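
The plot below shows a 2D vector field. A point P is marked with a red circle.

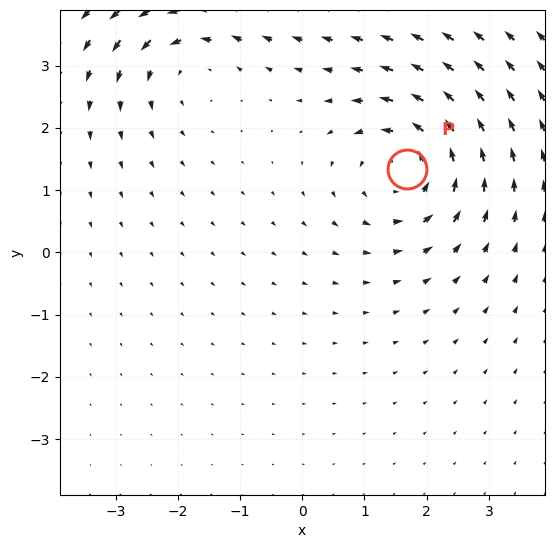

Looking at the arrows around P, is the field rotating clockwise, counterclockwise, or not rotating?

Near P at (1.7, 1.3) the arrows circulate counterclockwise. The curl (z-component) there is about +5; positive curl means counterclockwise rotation.

counterclockwise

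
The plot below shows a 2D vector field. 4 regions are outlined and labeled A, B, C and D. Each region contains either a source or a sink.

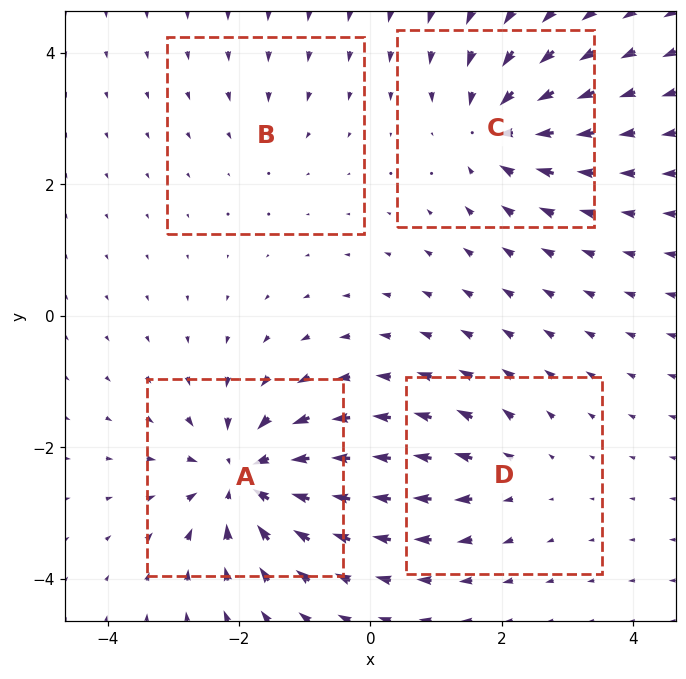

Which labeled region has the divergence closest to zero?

Divergence at each region's feature centre — A: about -8, B: about -2, C: about -6, D: about +3. Region B is closest to zero.

B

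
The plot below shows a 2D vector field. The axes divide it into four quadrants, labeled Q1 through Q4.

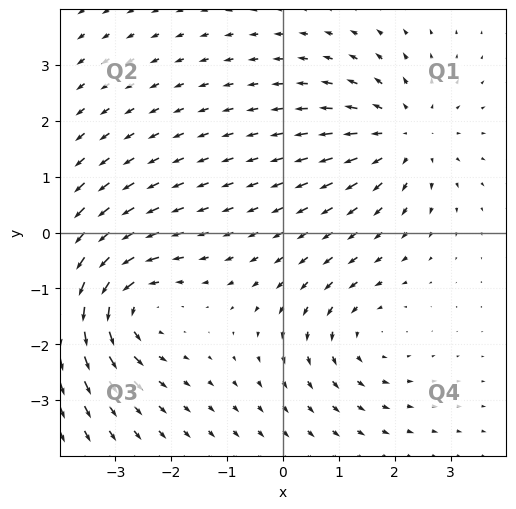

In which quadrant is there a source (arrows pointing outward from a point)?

The source sits at approximately (2.2, 1.7), which lies in quadrant Q1. The divergence there is about +3, positive as expected for a source.

Q1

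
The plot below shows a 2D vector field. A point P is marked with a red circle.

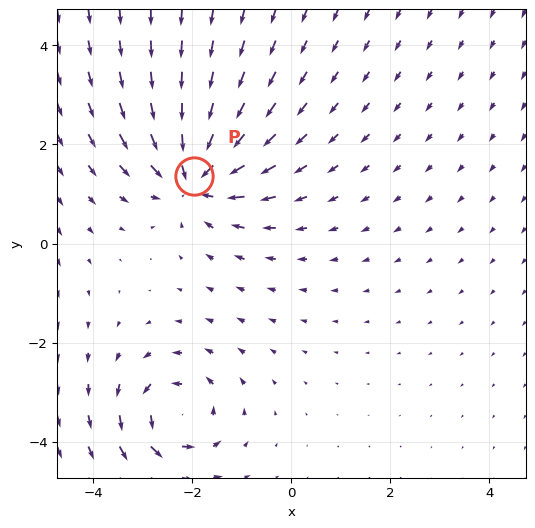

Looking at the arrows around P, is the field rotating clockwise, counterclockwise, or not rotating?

Near P at (-2.0, 1.4) the arrows show no circulation. The curl there is ≈0.

not rotating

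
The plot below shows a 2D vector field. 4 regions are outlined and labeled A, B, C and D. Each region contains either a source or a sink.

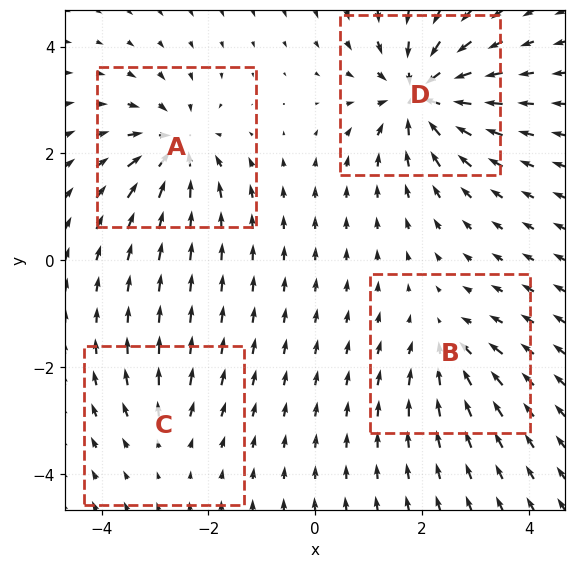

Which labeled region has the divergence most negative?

D

Divergence at each region's feature centre — A: about -6, B: about -4, C: about +3, D: about -8. Region D is most negative.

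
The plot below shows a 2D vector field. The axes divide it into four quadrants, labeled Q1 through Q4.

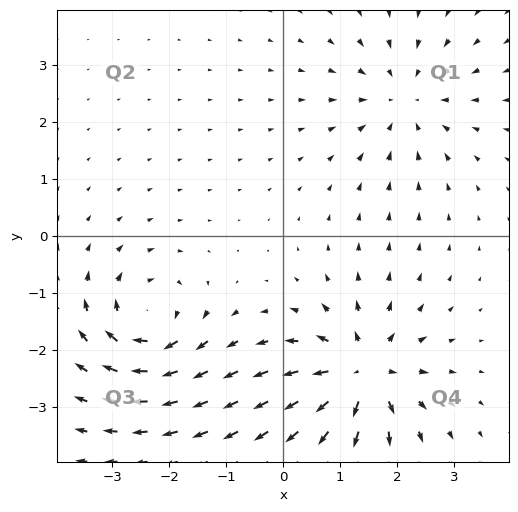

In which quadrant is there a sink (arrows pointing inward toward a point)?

Q1

The sink sits at approximately (2.1, 2.4), which lies in quadrant Q1. The divergence there is about -3, negative as expected for a sink.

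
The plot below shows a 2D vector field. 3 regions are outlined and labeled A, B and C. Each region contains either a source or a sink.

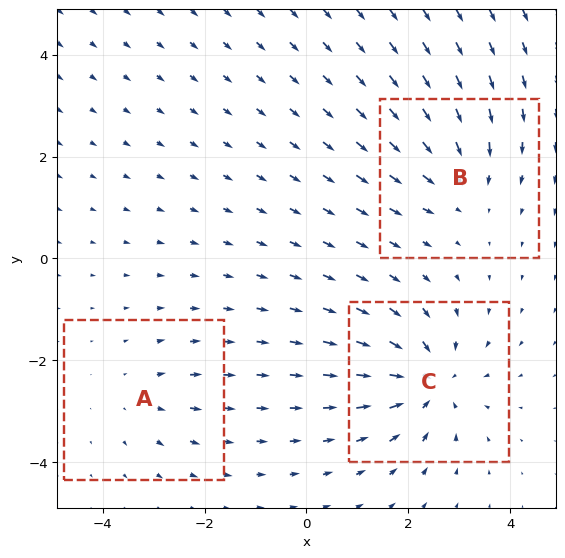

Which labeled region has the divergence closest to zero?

A

Divergence at each region's feature centre — A: about +2, B: about -3, C: about -5. Region A is closest to zero.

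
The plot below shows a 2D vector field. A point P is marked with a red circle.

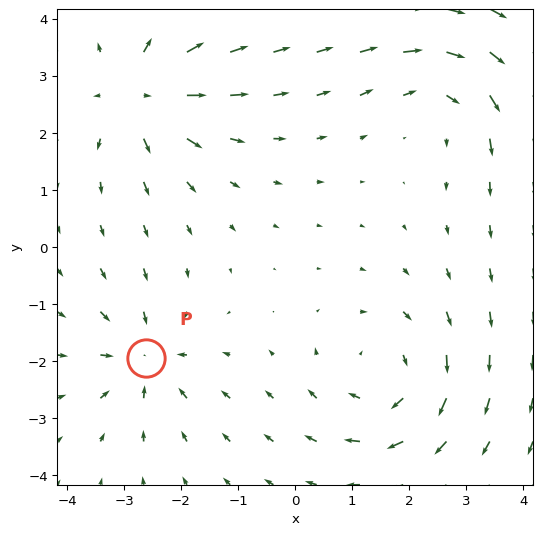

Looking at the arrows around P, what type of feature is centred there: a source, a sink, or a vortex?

sink

At P (-2.6, -1.9) the arrows converge inward. Divergence about -4, curl ≈0 — negative divergence with near-zero curl is a sink.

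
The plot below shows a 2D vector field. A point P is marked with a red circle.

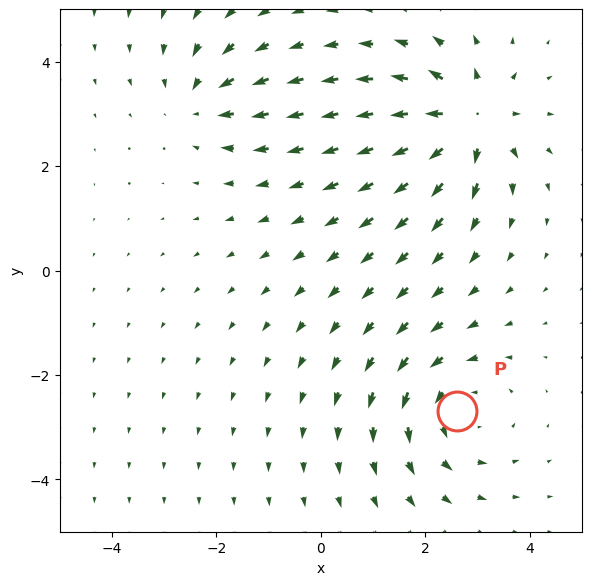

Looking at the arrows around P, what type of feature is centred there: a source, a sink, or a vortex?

At P (2.6, -2.7) the arrows circulate counterclockwise. Divergence ≈0, curl about +3 — near-zero divergence with nonzero curl is a vortex.

vortex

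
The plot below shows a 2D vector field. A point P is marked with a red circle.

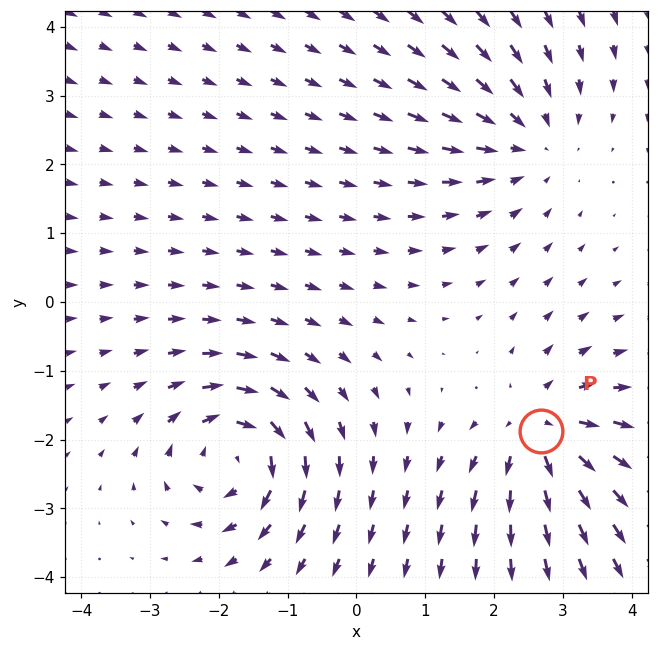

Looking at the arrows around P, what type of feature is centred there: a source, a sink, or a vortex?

source

At P (2.7, -1.9) the arrows spread outward. Divergence about +5, curl ≈0 — positive divergence with near-zero curl is a source.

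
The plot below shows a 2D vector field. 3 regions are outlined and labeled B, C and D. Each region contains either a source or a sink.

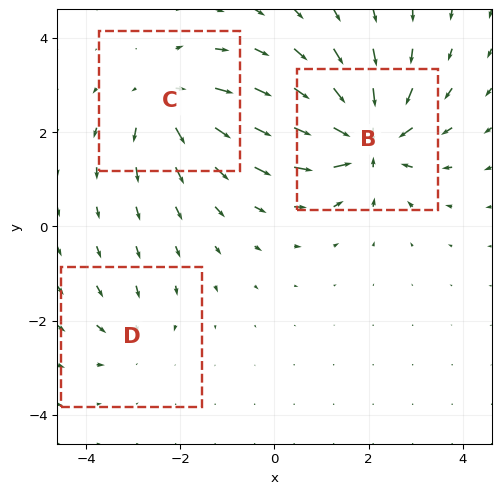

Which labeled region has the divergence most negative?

B

Divergence at each region's feature centre — B: about -7, C: about +4, D: about -2. Region B is most negative.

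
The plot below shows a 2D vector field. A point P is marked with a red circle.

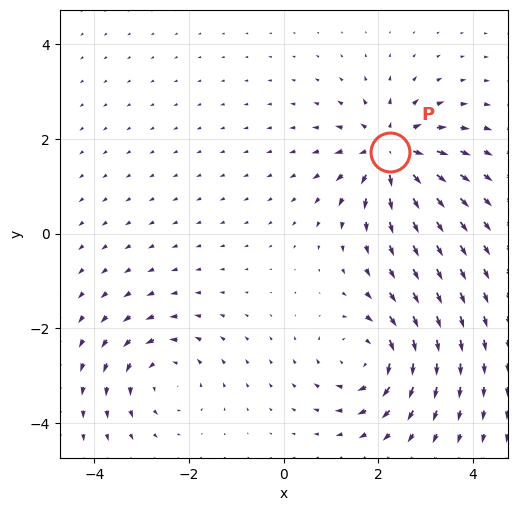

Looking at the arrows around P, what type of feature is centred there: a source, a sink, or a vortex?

At P (2.2, 1.7) the arrows spread outward. Divergence about +6, curl ≈0 — positive divergence with near-zero curl is a source.

source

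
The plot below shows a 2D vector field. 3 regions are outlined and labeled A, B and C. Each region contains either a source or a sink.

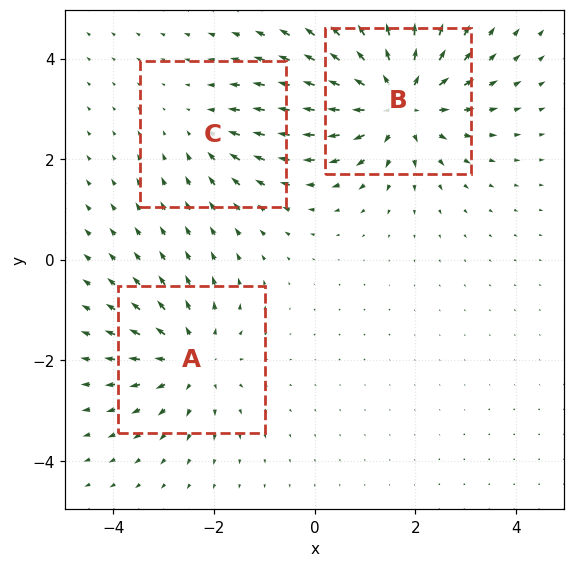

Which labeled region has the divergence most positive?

B

Divergence at each region's feature centre — A: about +3, B: about +4, C: about -2. Region B is most positive.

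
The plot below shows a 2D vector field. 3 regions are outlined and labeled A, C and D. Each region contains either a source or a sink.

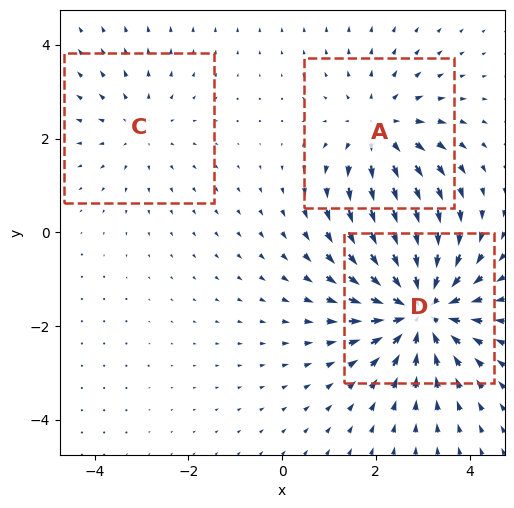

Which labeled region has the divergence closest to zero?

C

Divergence at each region's feature centre — A: about +3, C: about +2, D: about -4. Region C is closest to zero.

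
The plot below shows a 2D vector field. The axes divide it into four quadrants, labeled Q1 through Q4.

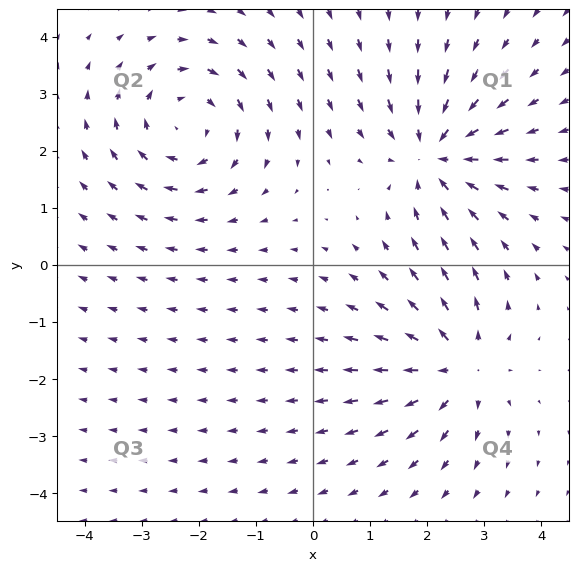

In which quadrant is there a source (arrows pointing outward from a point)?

Q4

The source sits at approximately (2.5, -1.8), which lies in quadrant Q4. The divergence there is about +5, positive as expected for a source.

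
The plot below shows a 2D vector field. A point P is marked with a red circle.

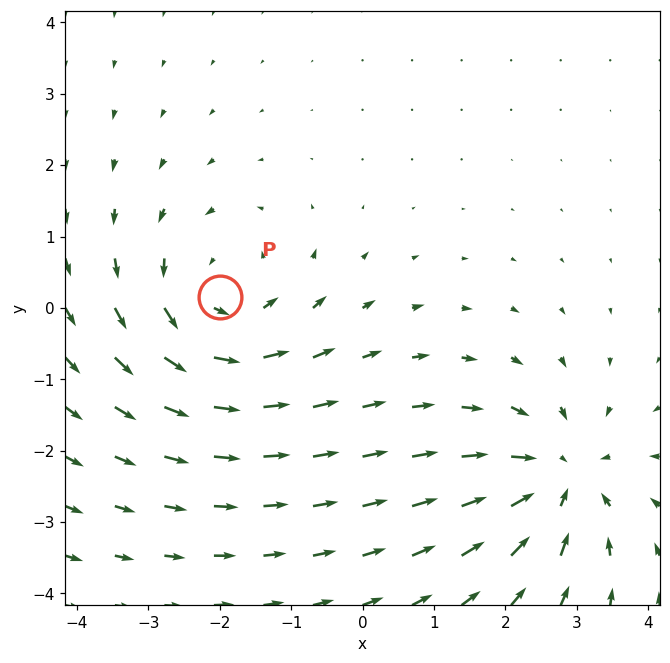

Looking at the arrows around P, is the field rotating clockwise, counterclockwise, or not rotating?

Near P at (-2.0, 0.1) the arrows circulate counterclockwise. The curl (z-component) there is about +4; positive curl means counterclockwise rotation.

counterclockwise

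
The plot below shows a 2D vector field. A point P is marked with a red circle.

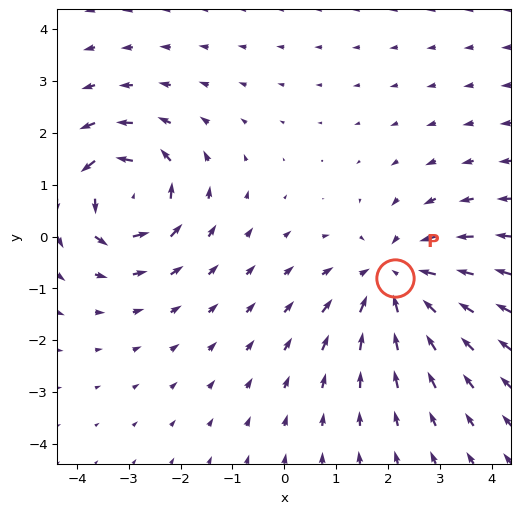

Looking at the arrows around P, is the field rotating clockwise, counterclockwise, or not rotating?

Near P at (2.1, -0.8) the arrows show no circulation. The curl there is ≈0.

not rotating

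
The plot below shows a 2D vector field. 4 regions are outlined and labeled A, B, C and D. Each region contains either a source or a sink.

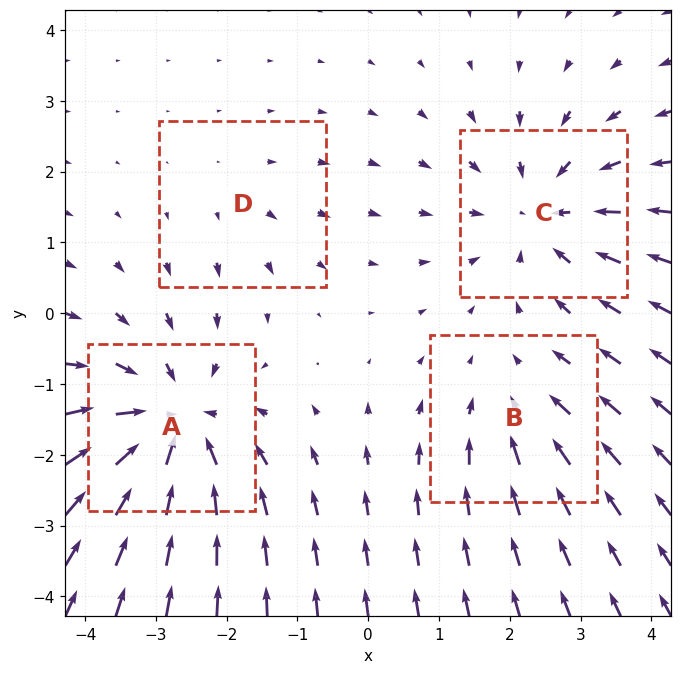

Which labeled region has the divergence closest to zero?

Divergence at each region's feature centre — A: about -6, B: about -3, C: about -4, D: about +2. Region D is closest to zero.

D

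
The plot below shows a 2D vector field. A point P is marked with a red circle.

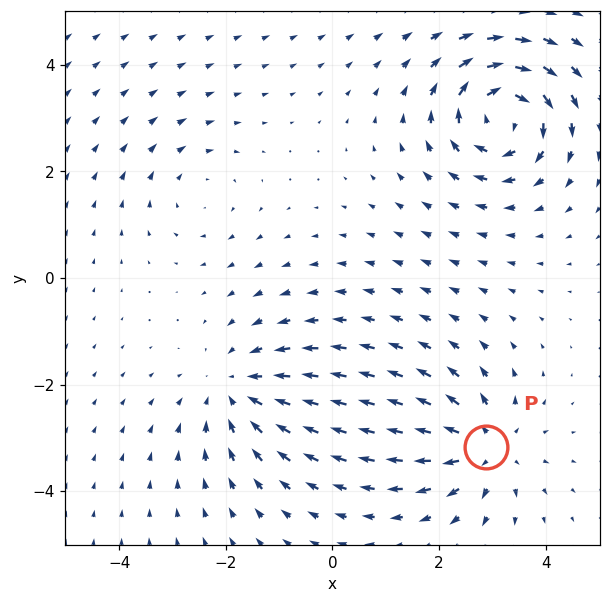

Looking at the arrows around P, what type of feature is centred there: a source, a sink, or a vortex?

At P (2.9, -3.2) the arrows spread outward. Divergence about +4, curl ≈0 — positive divergence with near-zero curl is a source.

source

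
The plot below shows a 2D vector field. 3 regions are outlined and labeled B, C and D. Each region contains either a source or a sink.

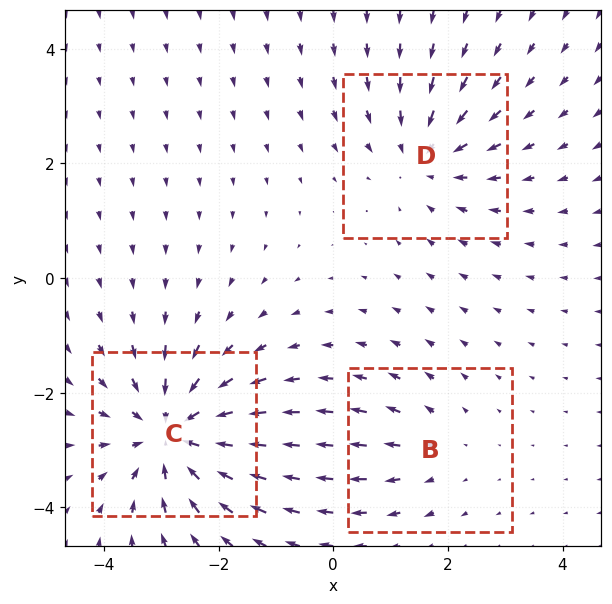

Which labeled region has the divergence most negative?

C

Divergence at each region's feature centre — B: about +2, C: about -5, D: about -3. Region C is most negative.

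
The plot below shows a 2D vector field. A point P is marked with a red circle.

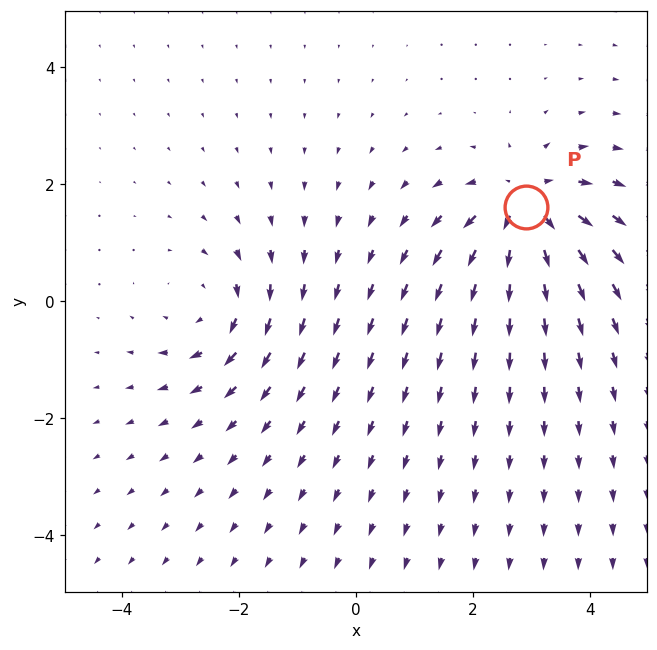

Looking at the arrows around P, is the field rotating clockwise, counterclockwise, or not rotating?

Near P at (2.9, 1.6) the arrows show no circulation. The curl there is ≈0.

not rotating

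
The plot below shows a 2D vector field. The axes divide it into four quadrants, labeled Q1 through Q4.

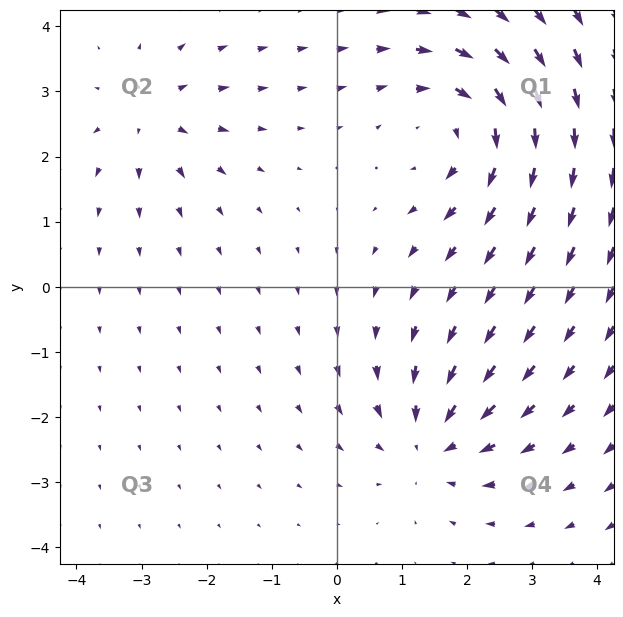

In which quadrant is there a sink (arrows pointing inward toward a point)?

The sink sits at approximately (1.5, -2.4), which lies in quadrant Q4. The divergence there is about -4, negative as expected for a sink.

Q4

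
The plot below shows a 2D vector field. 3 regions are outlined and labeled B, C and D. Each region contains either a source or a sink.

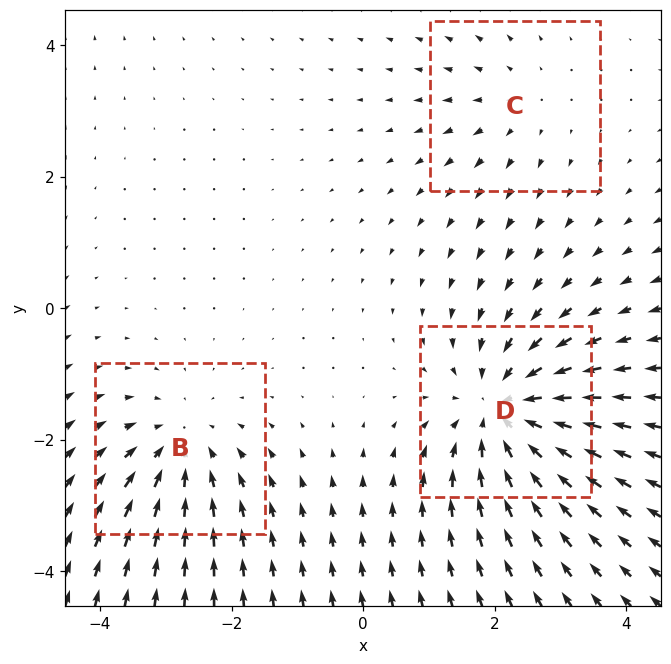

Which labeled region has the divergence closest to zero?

Divergence at each region's feature centre — B: about -3, C: about +2, D: about -5. Region C is closest to zero.

C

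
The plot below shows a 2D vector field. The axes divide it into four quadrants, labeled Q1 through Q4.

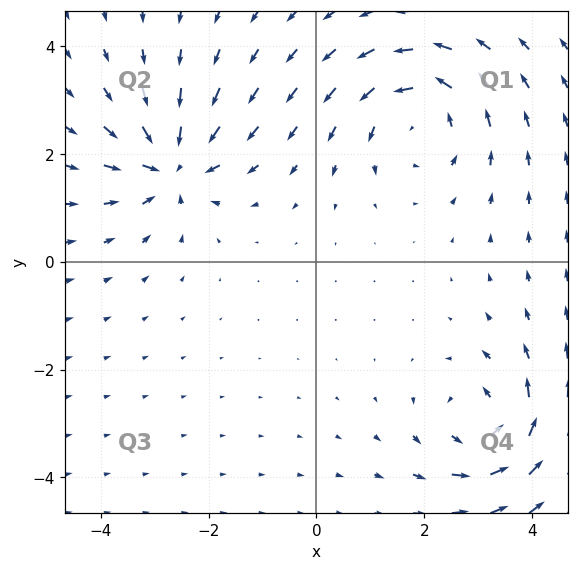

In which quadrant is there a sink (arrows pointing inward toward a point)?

The sink sits at approximately (-2.7, 1.8), which lies in quadrant Q2. The divergence there is about -6, negative as expected for a sink.

Q2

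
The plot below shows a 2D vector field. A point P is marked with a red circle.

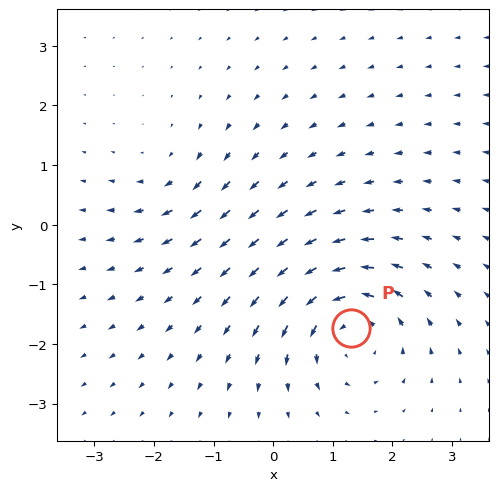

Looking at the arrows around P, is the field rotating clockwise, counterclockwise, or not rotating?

Near P at (1.3, -1.7) the arrows circulate counterclockwise. The curl (z-component) there is about +5; positive curl means counterclockwise rotation.

counterclockwise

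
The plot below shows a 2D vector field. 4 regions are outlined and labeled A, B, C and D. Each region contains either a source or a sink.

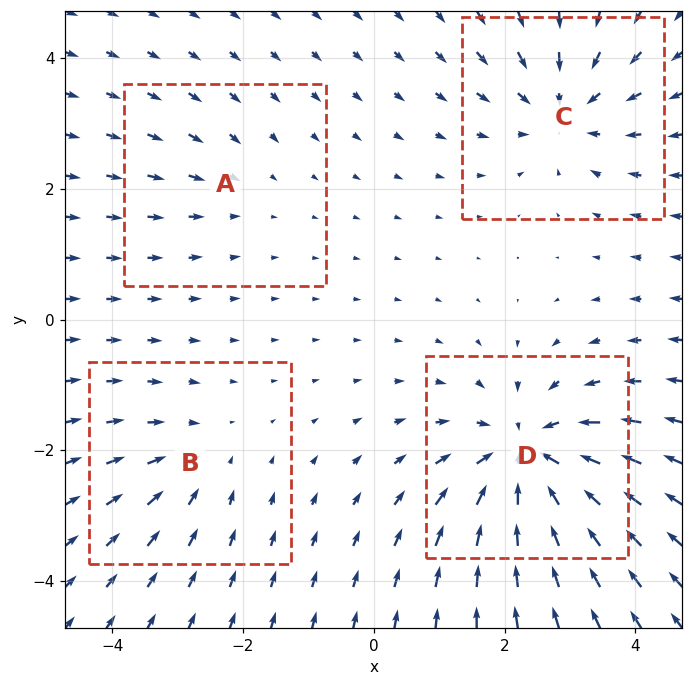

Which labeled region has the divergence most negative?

D

Divergence at each region's feature centre — A: about -2, B: about -3, C: about -5, D: about -7. Region D is most negative.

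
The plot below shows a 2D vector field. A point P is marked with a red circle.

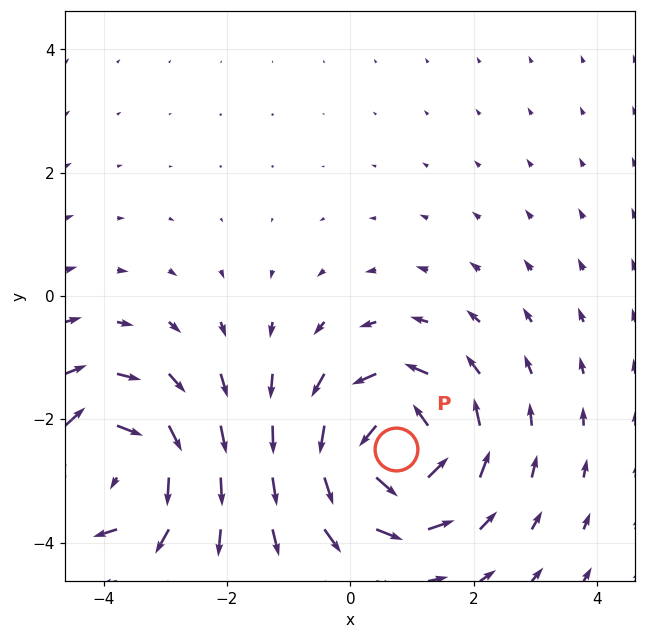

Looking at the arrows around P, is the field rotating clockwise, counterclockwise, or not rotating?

counterclockwise

Near P at (0.7, -2.5) the arrows circulate counterclockwise. The curl (z-component) there is about +5; positive curl means counterclockwise rotation.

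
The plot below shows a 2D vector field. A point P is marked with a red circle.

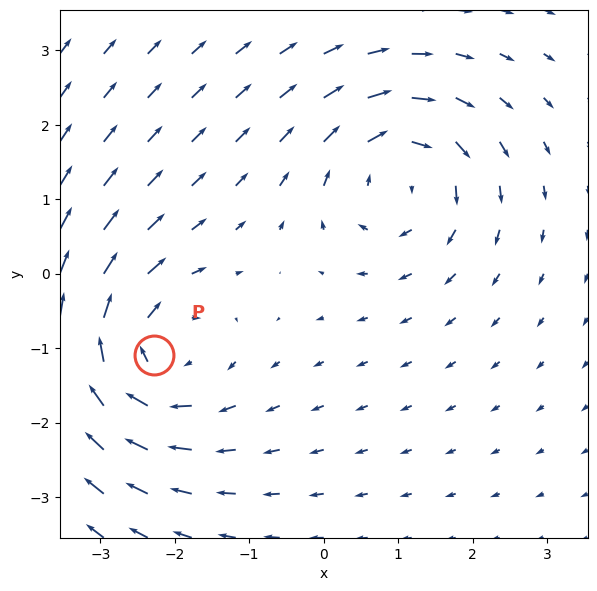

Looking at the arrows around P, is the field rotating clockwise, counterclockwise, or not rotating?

Near P at (-2.3, -1.1) the arrows circulate clockwise. The curl (z-component) there is about -5; negative curl means clockwise rotation.

clockwise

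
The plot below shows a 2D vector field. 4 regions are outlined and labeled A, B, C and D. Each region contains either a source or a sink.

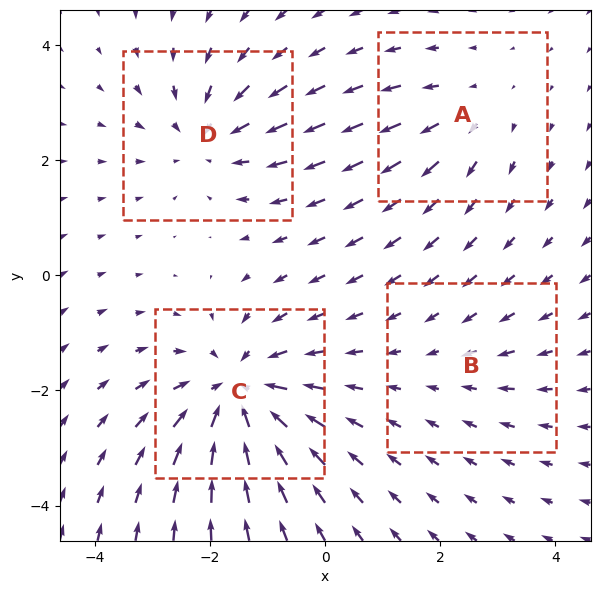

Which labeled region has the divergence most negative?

C

Divergence at each region's feature centre — A: about +3, B: about -2, C: about -6, D: about -4. Region C is most negative.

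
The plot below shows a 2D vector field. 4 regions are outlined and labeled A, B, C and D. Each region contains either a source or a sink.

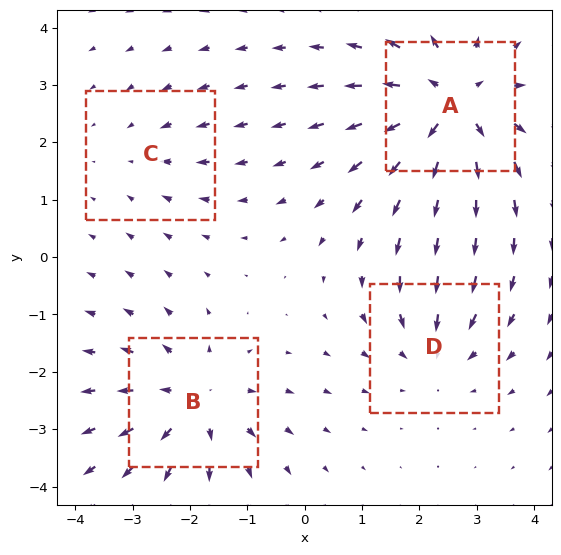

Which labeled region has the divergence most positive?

Divergence at each region's feature centre — A: about +6, B: about +4, C: about -2, D: about -3. Region A is most positive.

A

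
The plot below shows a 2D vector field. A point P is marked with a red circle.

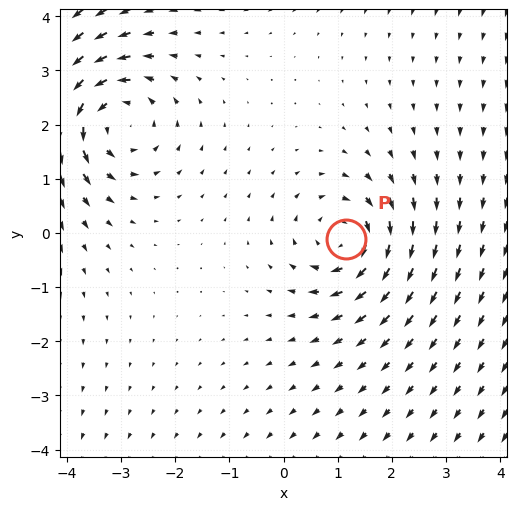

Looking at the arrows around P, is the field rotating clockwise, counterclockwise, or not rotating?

clockwise

Near P at (1.2, -0.1) the arrows circulate clockwise. The curl (z-component) there is about -3; negative curl means clockwise rotation.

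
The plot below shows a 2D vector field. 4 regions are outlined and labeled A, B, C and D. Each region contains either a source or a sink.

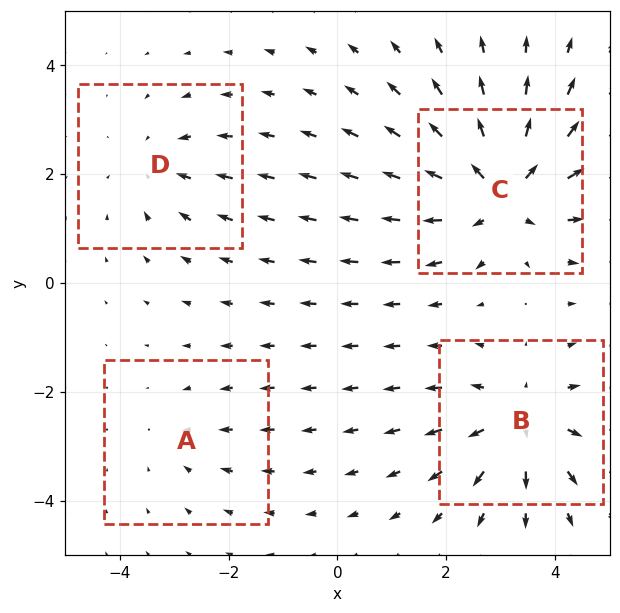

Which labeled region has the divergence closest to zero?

Divergence at each region's feature centre — A: about -2, B: about +5, C: about +6, D: about -3. Region A is closest to zero.

A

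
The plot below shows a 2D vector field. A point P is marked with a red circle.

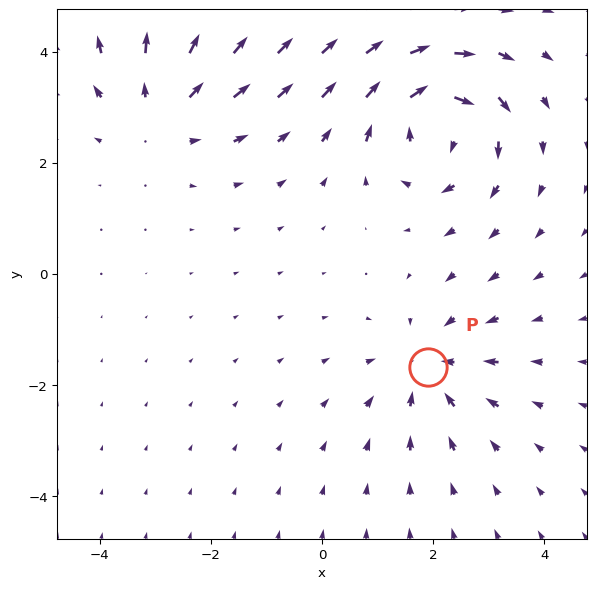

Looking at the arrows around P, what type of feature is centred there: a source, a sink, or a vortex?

sink

At P (1.9, -1.7) the arrows converge inward. Divergence about -3, curl ≈0 — negative divergence with near-zero curl is a sink.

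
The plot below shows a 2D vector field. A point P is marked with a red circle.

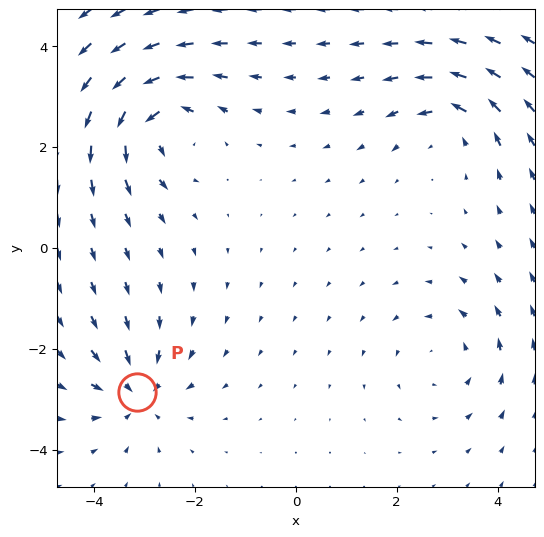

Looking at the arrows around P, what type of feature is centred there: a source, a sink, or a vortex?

sink

At P (-3.1, -2.9) the arrows converge inward. Divergence about -5, curl ≈0 — negative divergence with near-zero curl is a sink.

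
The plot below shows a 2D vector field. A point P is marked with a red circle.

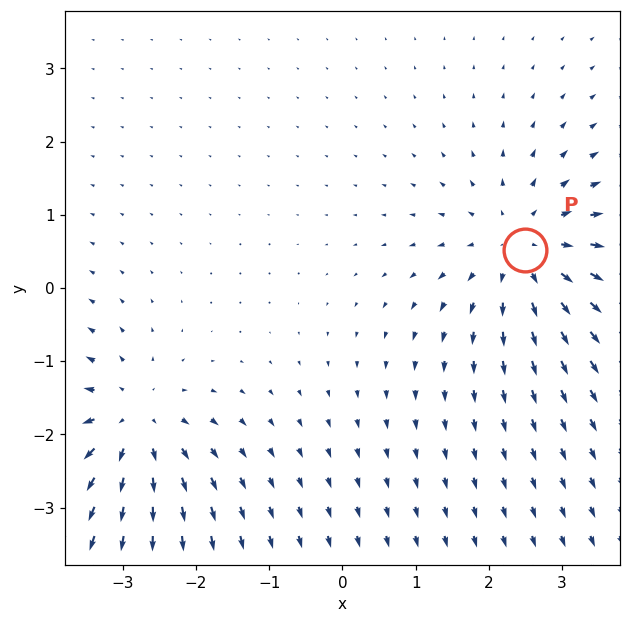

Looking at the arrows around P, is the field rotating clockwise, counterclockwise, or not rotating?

not rotating

Near P at (2.5, 0.5) the arrows show no circulation. The curl there is ≈0.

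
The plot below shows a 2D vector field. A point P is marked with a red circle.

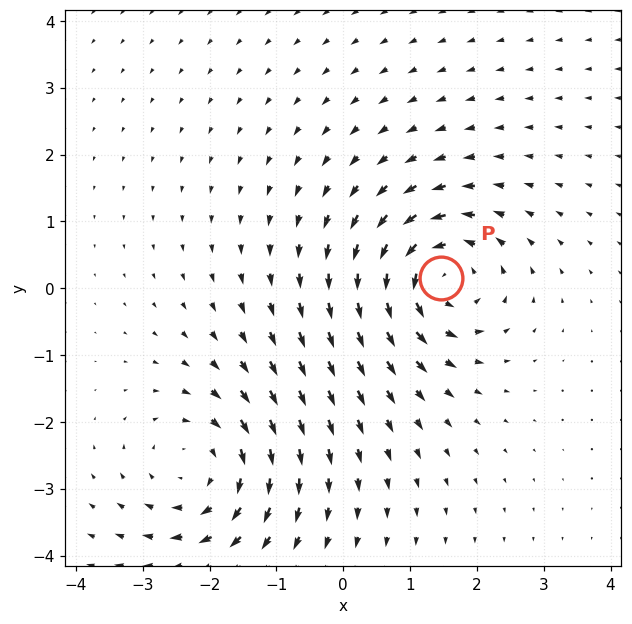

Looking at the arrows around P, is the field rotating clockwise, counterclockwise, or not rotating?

Near P at (1.5, 0.1) the arrows circulate counterclockwise. The curl (z-component) there is about +4; positive curl means counterclockwise rotation.

counterclockwise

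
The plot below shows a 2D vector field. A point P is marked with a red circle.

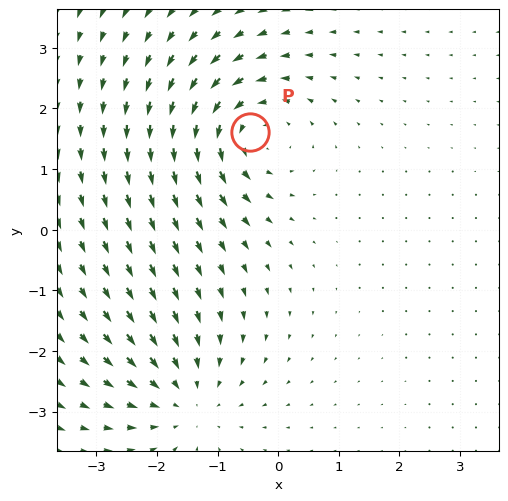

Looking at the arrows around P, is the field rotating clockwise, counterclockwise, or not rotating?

Near P at (-0.5, 1.6) the arrows circulate counterclockwise. The curl (z-component) there is about +4; positive curl means counterclockwise rotation.

counterclockwise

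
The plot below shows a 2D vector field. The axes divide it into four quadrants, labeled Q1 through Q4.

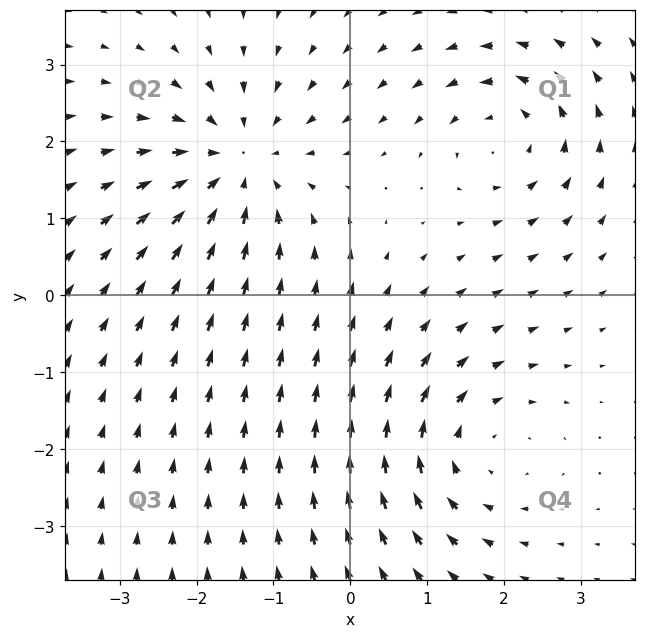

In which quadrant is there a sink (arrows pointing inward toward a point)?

The sink sits at approximately (-1.5, 1.7), which lies in quadrant Q2. The divergence there is about -4, negative as expected for a sink.

Q2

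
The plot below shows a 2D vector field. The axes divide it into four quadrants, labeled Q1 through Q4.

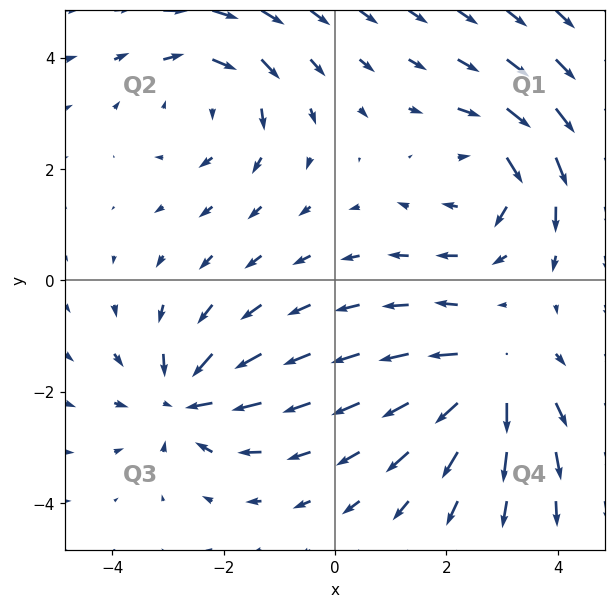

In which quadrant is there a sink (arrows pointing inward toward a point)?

The sink sits at approximately (-2.7, -2.2), which lies in quadrant Q3. The divergence there is about -4, negative as expected for a sink.

Q3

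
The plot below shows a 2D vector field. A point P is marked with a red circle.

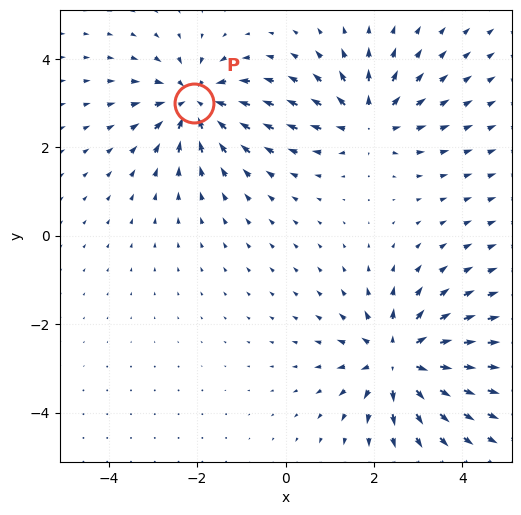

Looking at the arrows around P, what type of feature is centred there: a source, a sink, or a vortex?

sink

At P (-2.1, 3.0) the arrows converge inward. Divergence about -5, curl ≈0 — negative divergence with near-zero curl is a sink.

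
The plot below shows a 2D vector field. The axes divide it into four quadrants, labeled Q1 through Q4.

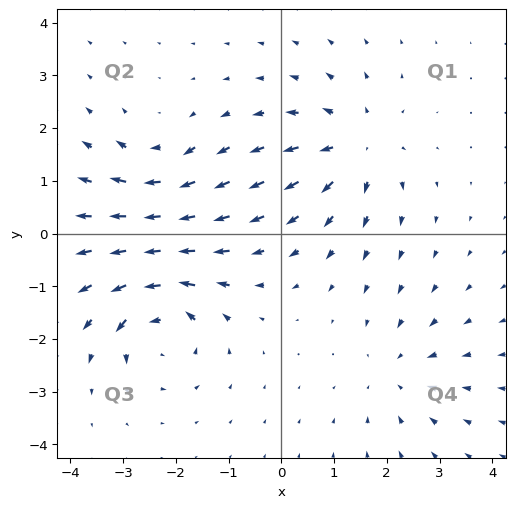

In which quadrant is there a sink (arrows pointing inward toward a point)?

Q4

The sink sits at approximately (2.2, -2.6), which lies in quadrant Q4. The divergence there is about -3, negative as expected for a sink.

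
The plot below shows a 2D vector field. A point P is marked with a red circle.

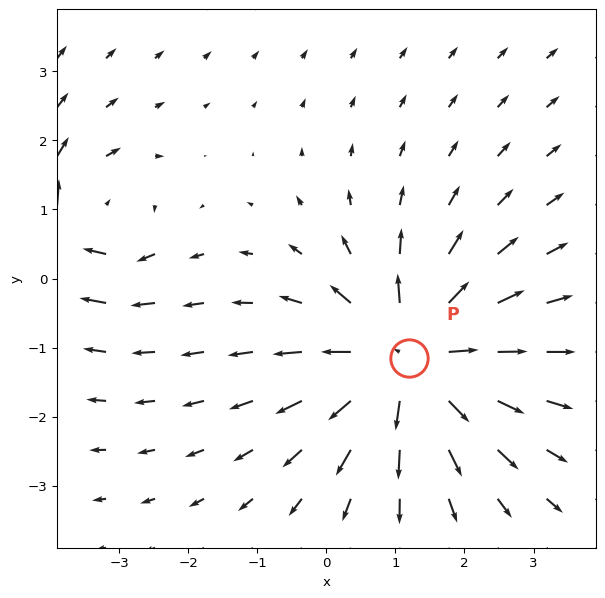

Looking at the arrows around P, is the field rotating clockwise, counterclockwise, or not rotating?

Near P at (1.2, -1.1) the arrows show no circulation. The curl there is ≈0.

not rotating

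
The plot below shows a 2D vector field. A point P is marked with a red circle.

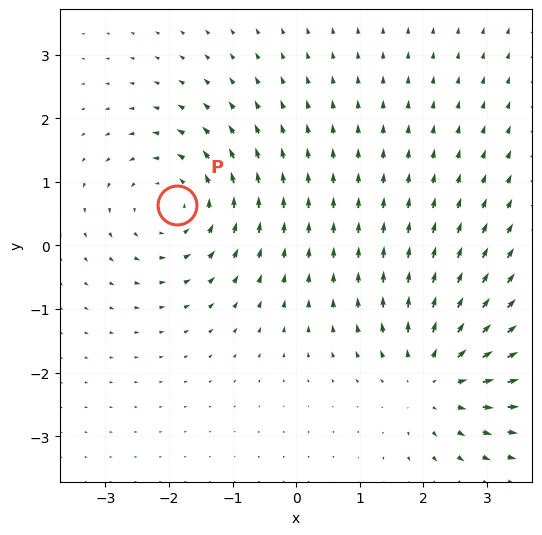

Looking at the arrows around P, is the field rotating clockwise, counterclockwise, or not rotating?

Near P at (-1.9, 0.6) the arrows circulate counterclockwise. The curl (z-component) there is about +4; positive curl means counterclockwise rotation.

counterclockwise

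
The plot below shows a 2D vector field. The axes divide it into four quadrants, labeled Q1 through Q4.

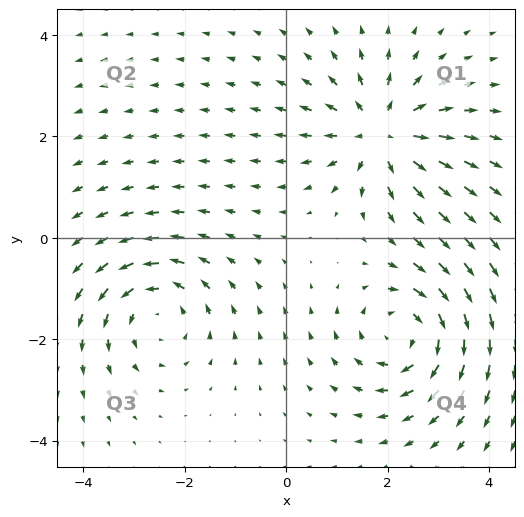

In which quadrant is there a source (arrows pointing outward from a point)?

Q1

The source sits at approximately (1.9, 2.1), which lies in quadrant Q1. The divergence there is about +6, positive as expected for a source.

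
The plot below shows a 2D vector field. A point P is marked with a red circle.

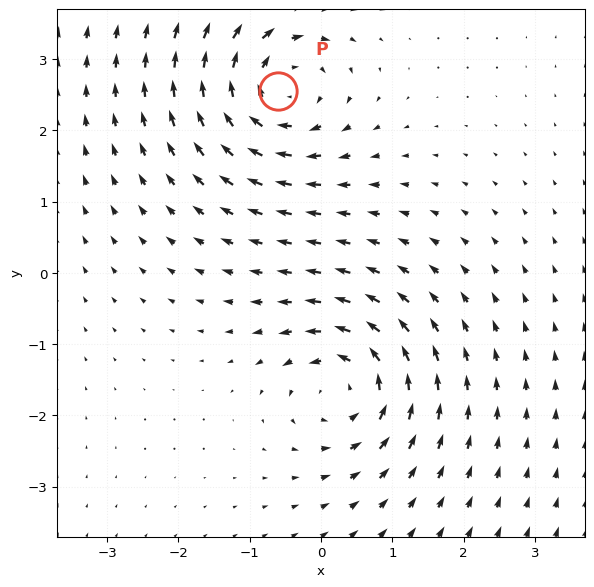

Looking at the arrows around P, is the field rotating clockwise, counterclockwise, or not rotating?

Near P at (-0.6, 2.6) the arrows circulate clockwise. The curl (z-component) there is about -5; negative curl means clockwise rotation.

clockwise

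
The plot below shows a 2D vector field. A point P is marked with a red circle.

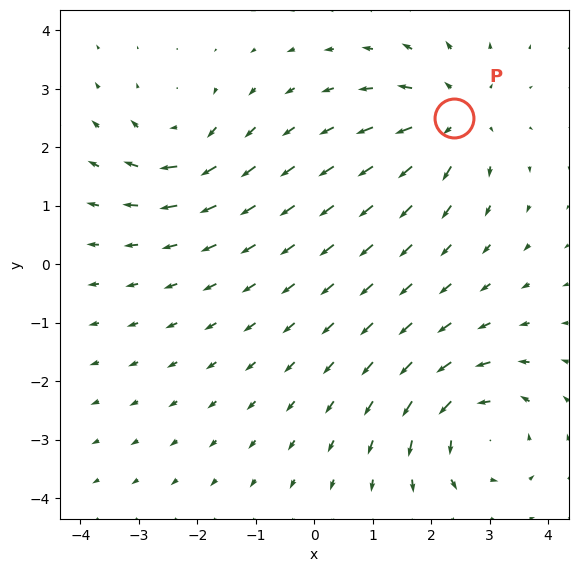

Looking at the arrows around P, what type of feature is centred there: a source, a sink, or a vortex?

source

At P (2.4, 2.5) the arrows spread outward. Divergence about +4, curl ≈0 — positive divergence with near-zero curl is a source.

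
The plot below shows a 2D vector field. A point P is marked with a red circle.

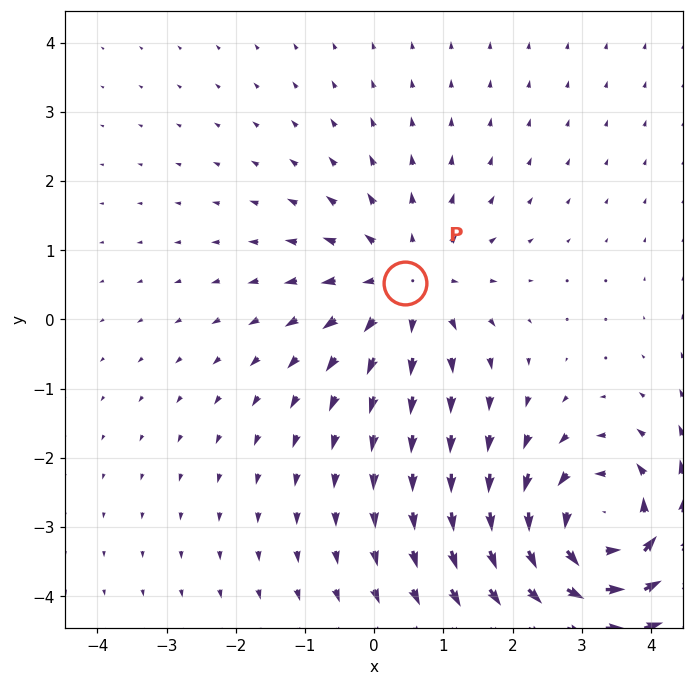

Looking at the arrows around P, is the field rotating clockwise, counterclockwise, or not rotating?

Near P at (0.4, 0.5) the arrows show no circulation. The curl there is ≈0.

not rotating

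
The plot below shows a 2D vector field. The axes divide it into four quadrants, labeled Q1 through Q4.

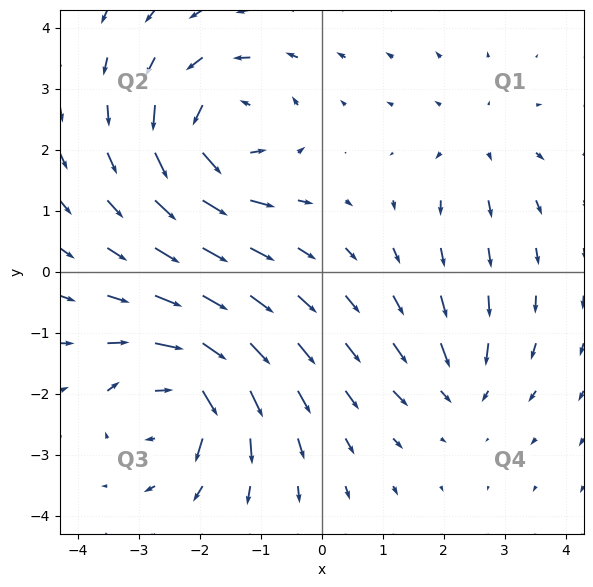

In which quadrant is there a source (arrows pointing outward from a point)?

Q1

The source sits at approximately (2.6, 2.1), which lies in quadrant Q1. The divergence there is about +2, positive as expected for a source.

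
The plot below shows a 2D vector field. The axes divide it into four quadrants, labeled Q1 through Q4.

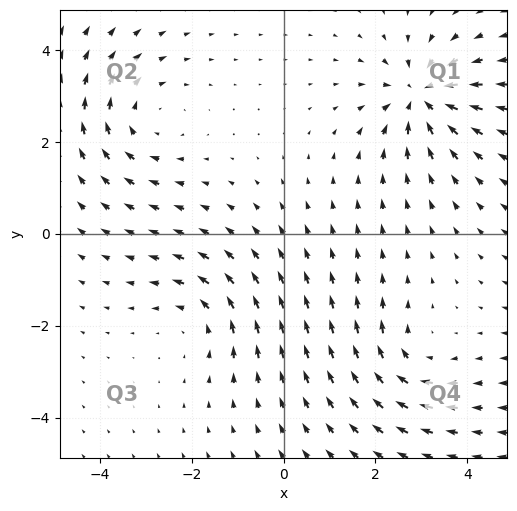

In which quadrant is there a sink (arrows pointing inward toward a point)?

The sink sits at approximately (3.0, 3.0), which lies in quadrant Q1. The divergence there is about -6, negative as expected for a sink.

Q1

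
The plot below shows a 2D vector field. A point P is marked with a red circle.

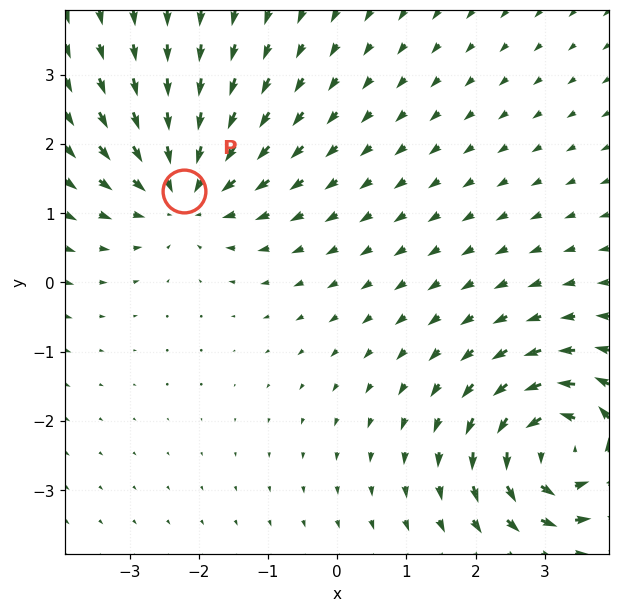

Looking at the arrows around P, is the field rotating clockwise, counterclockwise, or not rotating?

Near P at (-2.2, 1.3) the arrows show no circulation. The curl there is ≈0.

not rotating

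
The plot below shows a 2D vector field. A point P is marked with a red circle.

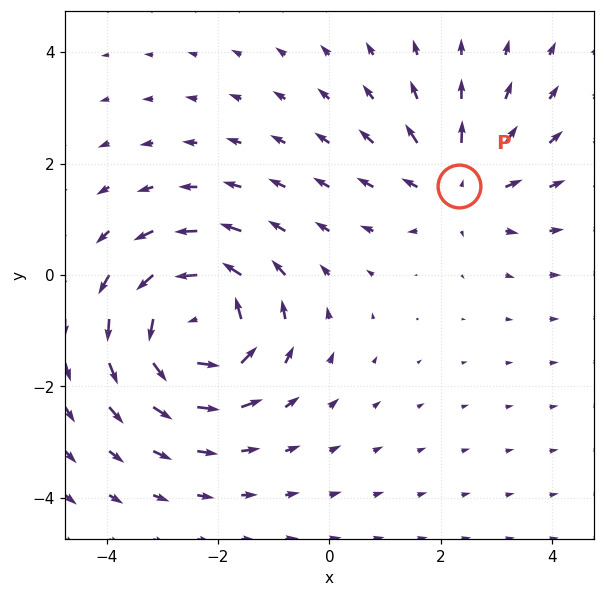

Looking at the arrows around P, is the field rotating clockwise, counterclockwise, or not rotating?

not rotating

Near P at (2.3, 1.6) the arrows show no circulation. The curl there is ≈0.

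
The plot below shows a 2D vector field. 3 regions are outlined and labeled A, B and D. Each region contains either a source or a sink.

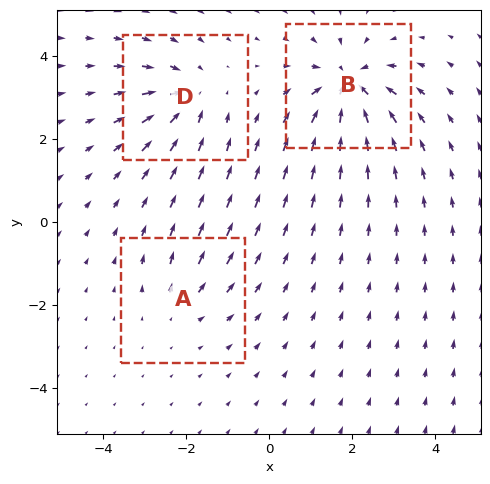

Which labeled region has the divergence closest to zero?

A

Divergence at each region's feature centre — A: about +2, B: about -5, D: about -4. Region A is closest to zero.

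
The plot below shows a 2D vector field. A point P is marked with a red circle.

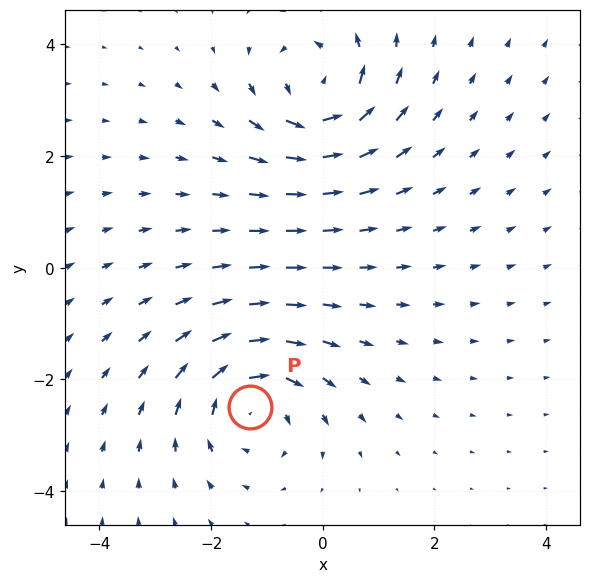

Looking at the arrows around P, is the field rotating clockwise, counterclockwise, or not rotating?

clockwise

Near P at (-1.3, -2.5) the arrows circulate clockwise. The curl (z-component) there is about -5; negative curl means clockwise rotation.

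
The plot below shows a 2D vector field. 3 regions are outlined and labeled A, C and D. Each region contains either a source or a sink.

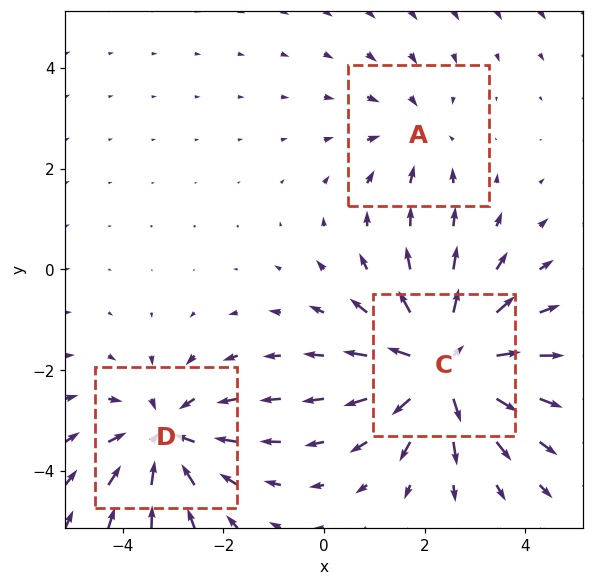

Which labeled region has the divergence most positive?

C

Divergence at each region's feature centre — A: about -2, C: about +4, D: about -3. Region C is most positive.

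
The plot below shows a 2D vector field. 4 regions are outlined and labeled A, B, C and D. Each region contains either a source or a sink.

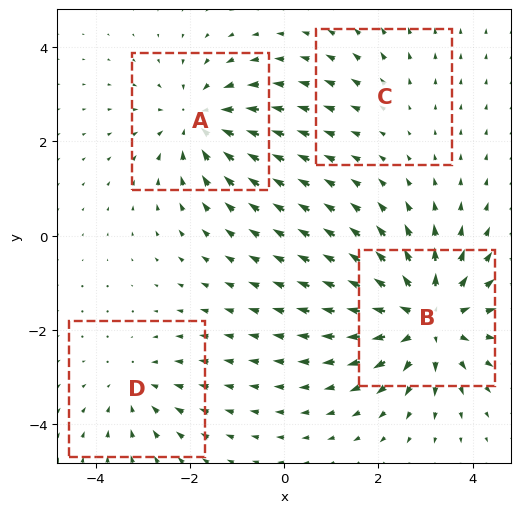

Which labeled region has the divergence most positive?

Divergence at each region's feature centre — A: about -4, B: about +6, C: about +2, D: about -3. Region B is most positive.

B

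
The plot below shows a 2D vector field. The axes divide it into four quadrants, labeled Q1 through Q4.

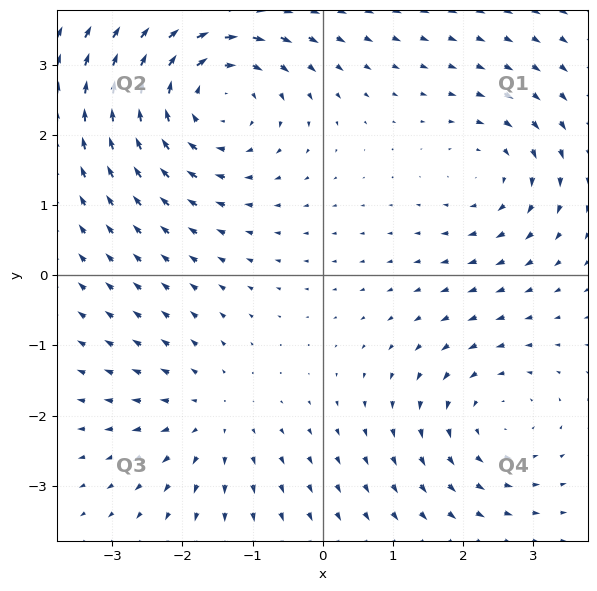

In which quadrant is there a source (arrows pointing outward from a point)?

The source sits at approximately (-1.6, -2.0), which lies in quadrant Q3. The divergence there is about +2, positive as expected for a source.

Q3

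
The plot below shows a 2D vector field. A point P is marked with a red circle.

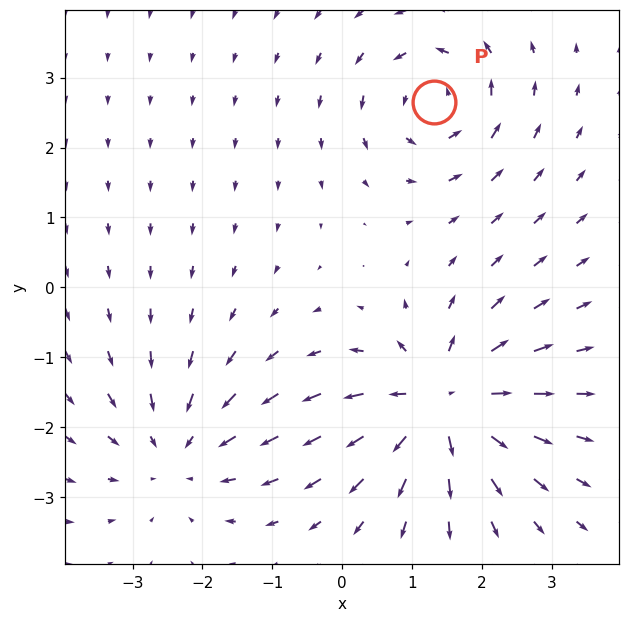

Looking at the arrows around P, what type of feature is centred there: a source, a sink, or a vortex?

At P (1.3, 2.7) the arrows circulate counterclockwise. Divergence ≈0, curl about +4 — near-zero divergence with nonzero curl is a vortex.

vortex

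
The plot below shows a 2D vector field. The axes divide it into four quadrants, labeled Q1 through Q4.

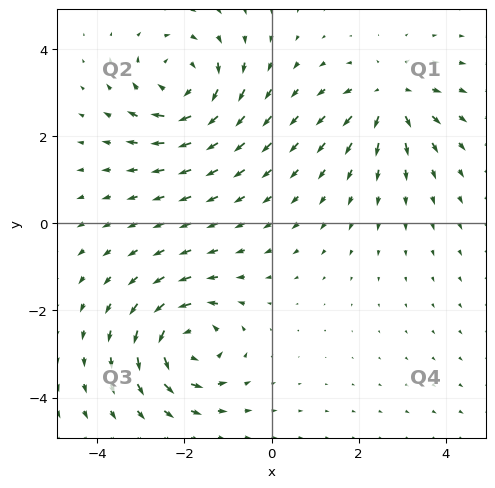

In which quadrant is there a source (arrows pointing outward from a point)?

Q1

The source sits at approximately (2.7, 2.9), which lies in quadrant Q1. The divergence there is about +4, positive as expected for a source.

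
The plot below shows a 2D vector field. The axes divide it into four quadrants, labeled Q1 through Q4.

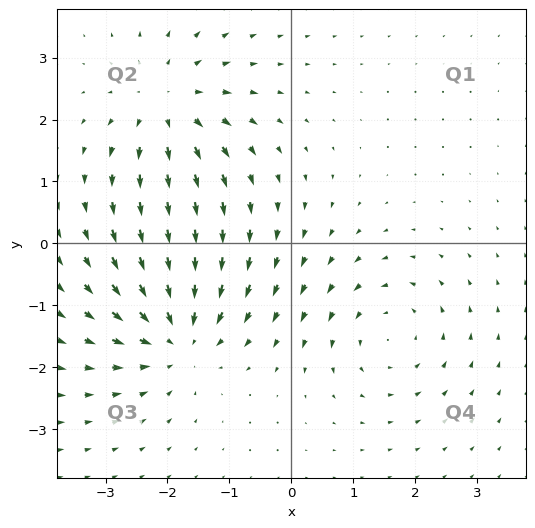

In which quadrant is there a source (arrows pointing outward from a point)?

The source sits at approximately (-2.0, 2.2), which lies in quadrant Q2. The divergence there is about +5, positive as expected for a source.

Q2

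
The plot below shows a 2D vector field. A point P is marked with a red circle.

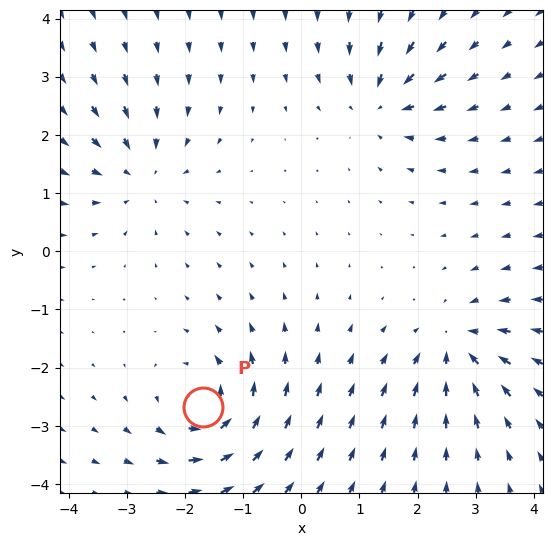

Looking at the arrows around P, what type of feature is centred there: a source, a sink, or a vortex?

vortex

At P (-1.7, -2.7) the arrows circulate counterclockwise. Divergence ≈0, curl about +7 — near-zero divergence with nonzero curl is a vortex.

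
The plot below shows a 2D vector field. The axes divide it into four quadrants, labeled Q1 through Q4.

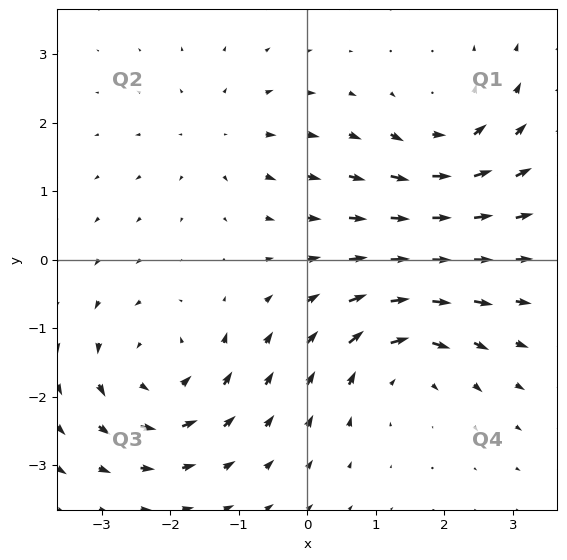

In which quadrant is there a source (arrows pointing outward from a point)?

The source sits at approximately (-1.3, 1.8), which lies in quadrant Q2. The divergence there is about +3, positive as expected for a source.

Q2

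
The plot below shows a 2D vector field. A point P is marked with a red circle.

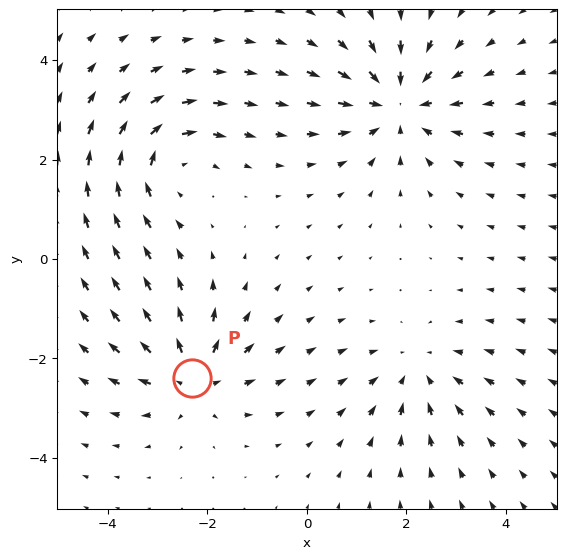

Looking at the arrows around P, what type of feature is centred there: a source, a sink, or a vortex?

At P (-2.3, -2.4) the arrows spread outward. Divergence about +5, curl ≈0 — positive divergence with near-zero curl is a source.

source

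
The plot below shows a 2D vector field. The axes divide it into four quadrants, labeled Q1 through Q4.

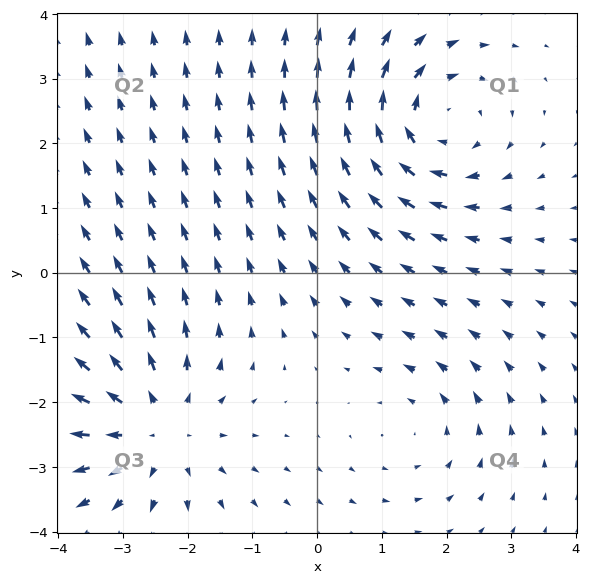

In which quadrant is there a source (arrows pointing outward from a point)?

The source sits at approximately (-2.5, -2.4), which lies in quadrant Q3. The divergence there is about +4, positive as expected for a source.

Q3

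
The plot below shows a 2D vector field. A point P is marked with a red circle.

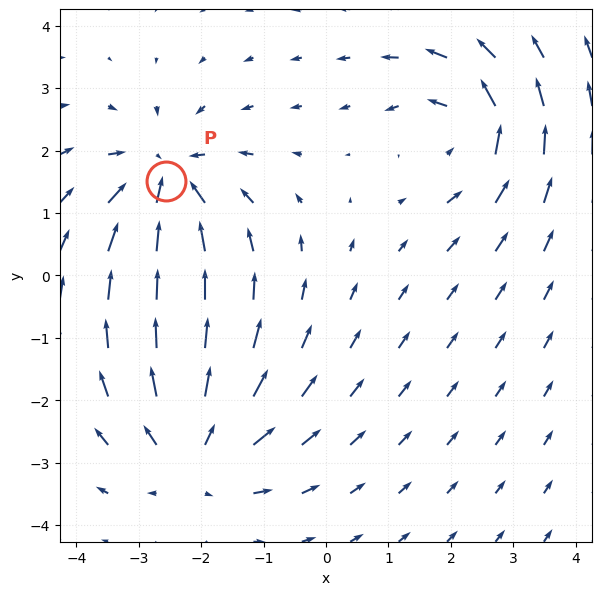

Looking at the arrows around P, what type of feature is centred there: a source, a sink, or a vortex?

At P (-2.6, 1.5) the arrows converge inward. Divergence about -5, curl ≈0 — negative divergence with near-zero curl is a sink.

sink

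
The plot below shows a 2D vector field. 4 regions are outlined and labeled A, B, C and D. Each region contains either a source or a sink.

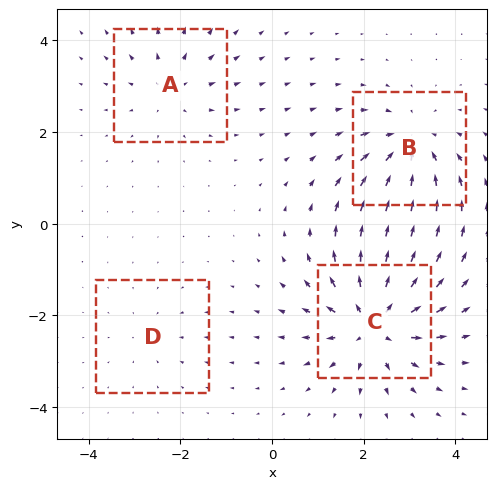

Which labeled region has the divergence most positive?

C

Divergence at each region's feature centre — A: about +4, B: about -6, C: about +7, D: about -2. Region C is most positive.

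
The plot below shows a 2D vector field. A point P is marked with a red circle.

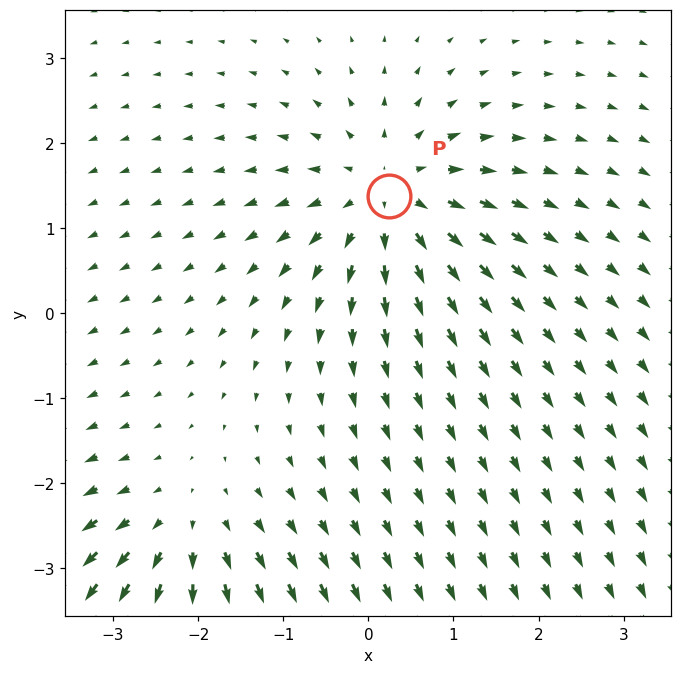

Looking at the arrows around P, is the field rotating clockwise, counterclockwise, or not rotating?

Near P at (0.2, 1.4) the arrows show no circulation. The curl there is ≈0.

not rotating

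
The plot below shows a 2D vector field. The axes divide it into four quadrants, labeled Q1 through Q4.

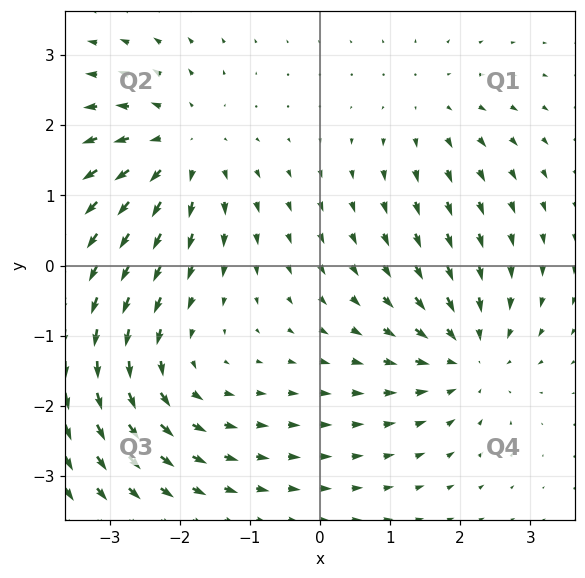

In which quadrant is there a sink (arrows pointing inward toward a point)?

The sink sits at approximately (2.1, -1.3), which lies in quadrant Q4. The divergence there is about -5, negative as expected for a sink.

Q4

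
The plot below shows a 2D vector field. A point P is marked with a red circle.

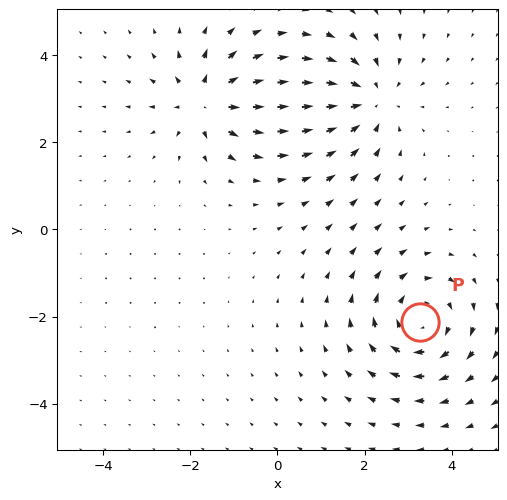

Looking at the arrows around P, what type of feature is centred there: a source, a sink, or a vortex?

vortex

At P (3.3, -2.1) the arrows circulate clockwise. Divergence ≈0, curl about -4 — near-zero divergence with nonzero curl is a vortex.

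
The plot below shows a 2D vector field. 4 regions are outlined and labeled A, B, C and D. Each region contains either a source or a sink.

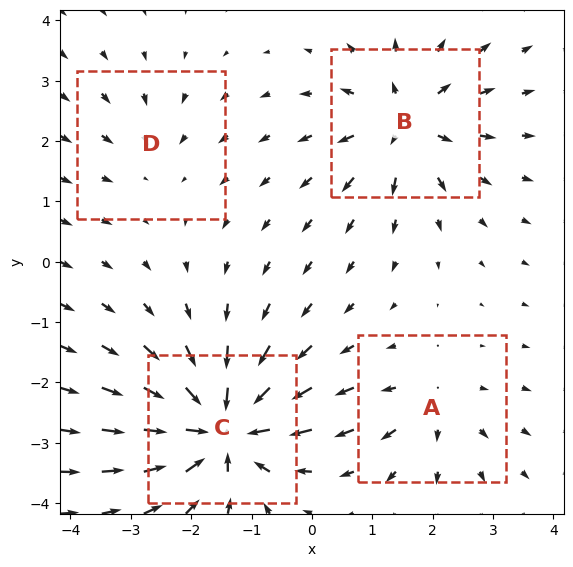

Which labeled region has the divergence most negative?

C

Divergence at each region's feature centre — A: about +4, B: about +6, C: about -9, D: about -3. Region C is most negative.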